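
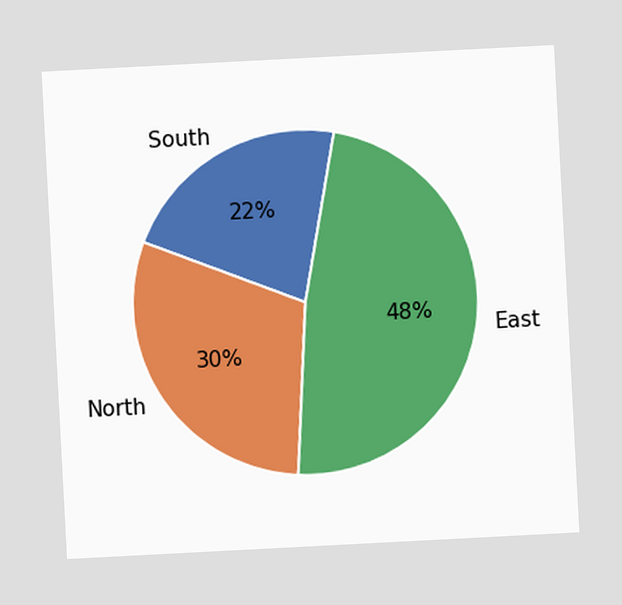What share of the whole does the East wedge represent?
The chart is tilted about 3° counter-clockwise. The East slice takes up 48% of the pie.

48%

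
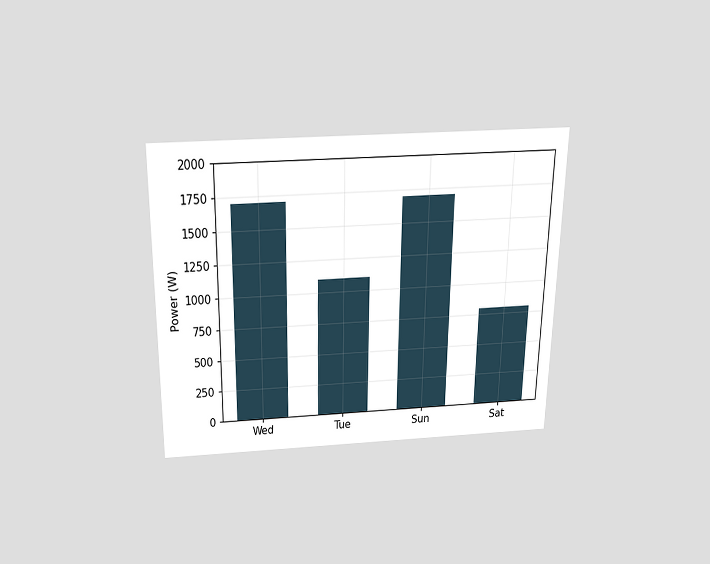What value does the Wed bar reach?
The chart is viewed slightly from above. Reading along the chart's y-axis, the Wed bar reaches 1700W.

1700W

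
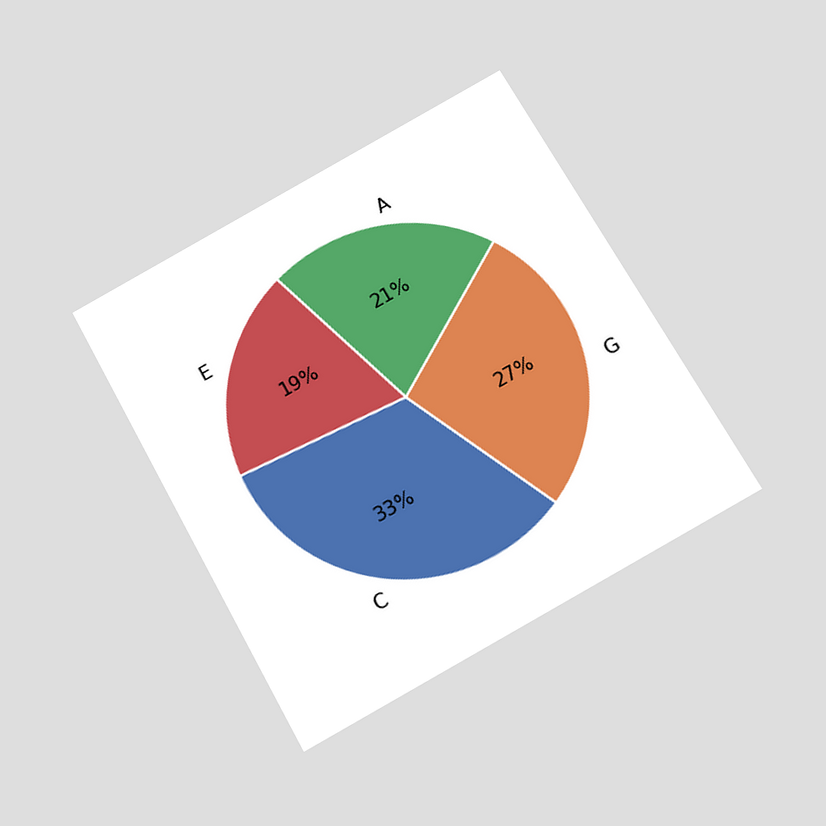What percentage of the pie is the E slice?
The chart is tilted about 29° counter-clockwise and viewed slightly from below. The E slice takes up 19% of the pie.

19%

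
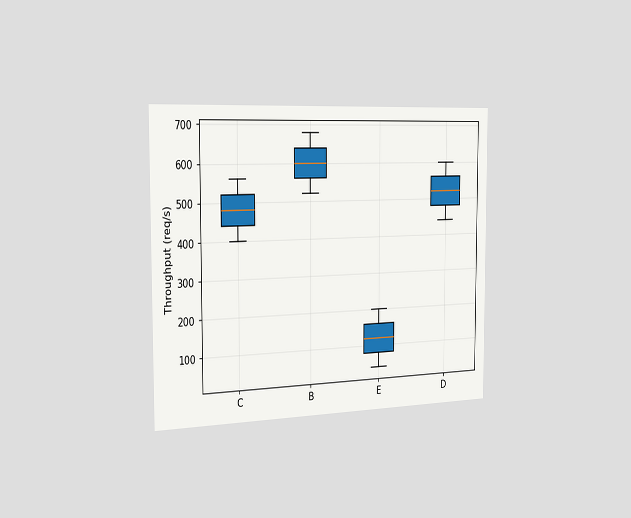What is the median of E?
120req/s

The chart is viewed slightly from the left. The median line in the E box sits at 120req/s.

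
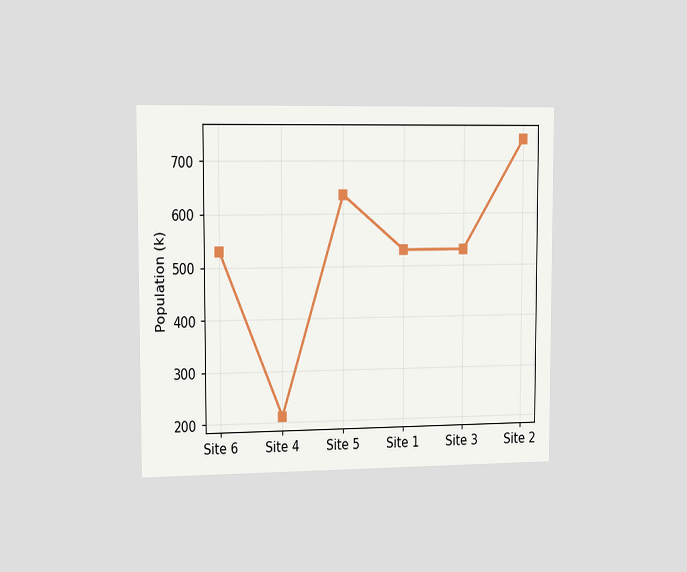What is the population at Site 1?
The chart is viewed slightly from the left. At Site 1, the line is at 530k.

530k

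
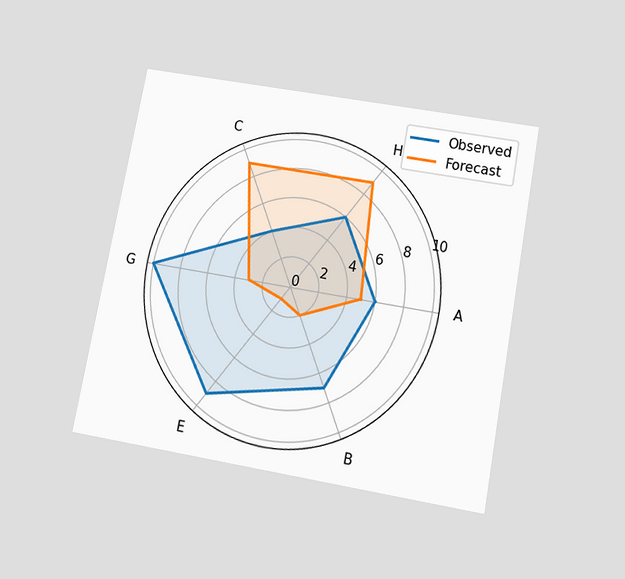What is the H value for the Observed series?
6

The chart is tilted about 11° clockwise and viewed slightly from below. On the H axis, Observed reaches 6.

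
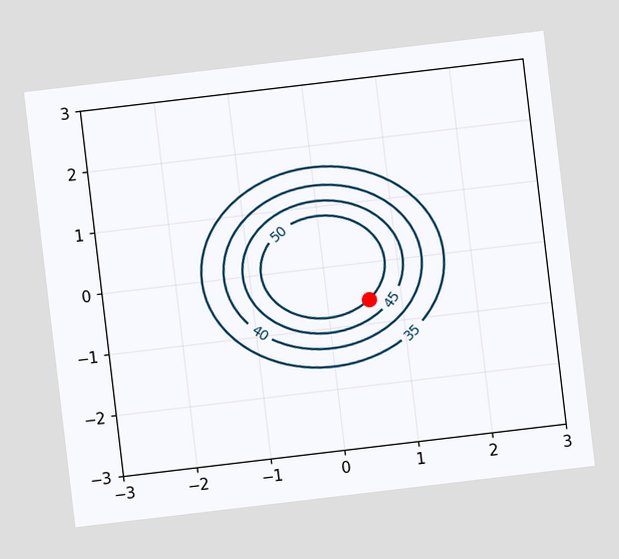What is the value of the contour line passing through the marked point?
The chart is tilted about 7° counter-clockwise. The marked point sits on the contour labelled 50.

50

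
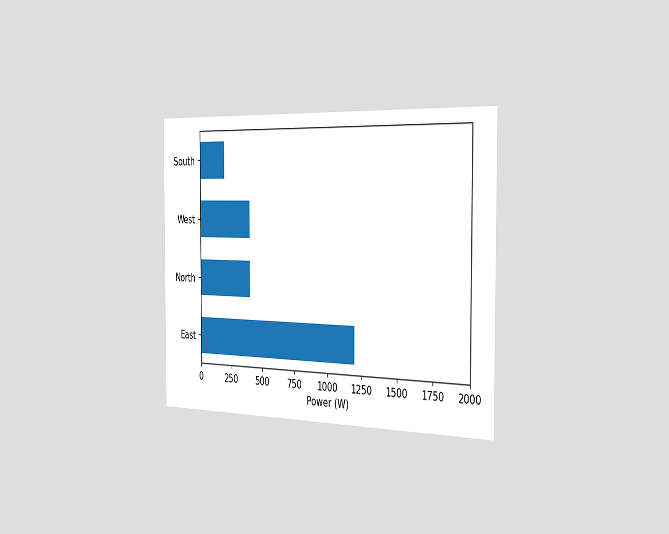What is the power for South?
The chart is viewed slightly from the right. Reading along the chart's x-axis, the South bar reaches 200W.

200W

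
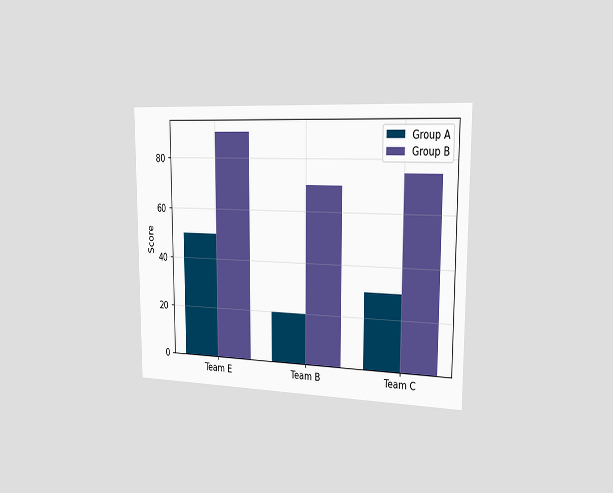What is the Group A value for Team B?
The chart is viewed slightly from the right. The Group A bar at Team B reaches 20 on the y-axis.

20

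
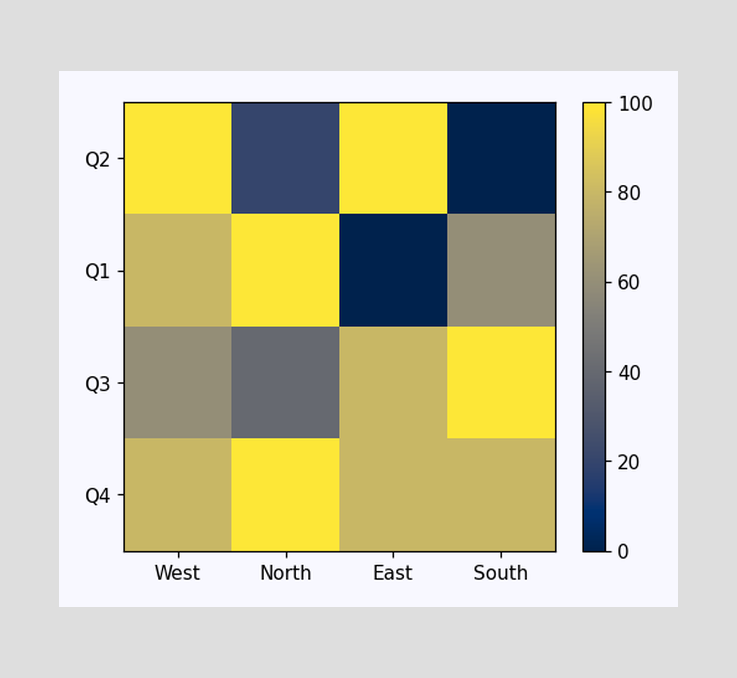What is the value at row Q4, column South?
80

Matching cell (Q4, South) against the colorbar gives 80.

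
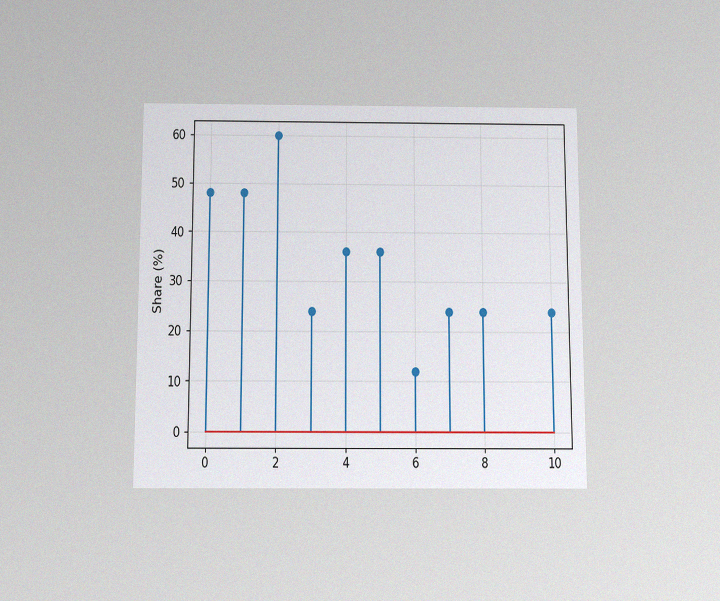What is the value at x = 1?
48%

The chart is viewed slightly from below, with some photo noise. The stem at x=1 reaches 48%.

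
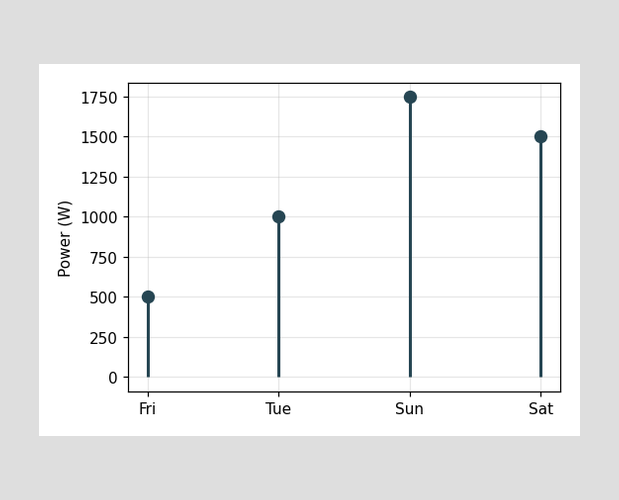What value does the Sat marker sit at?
1500W

The Sat marker sits at 1500W.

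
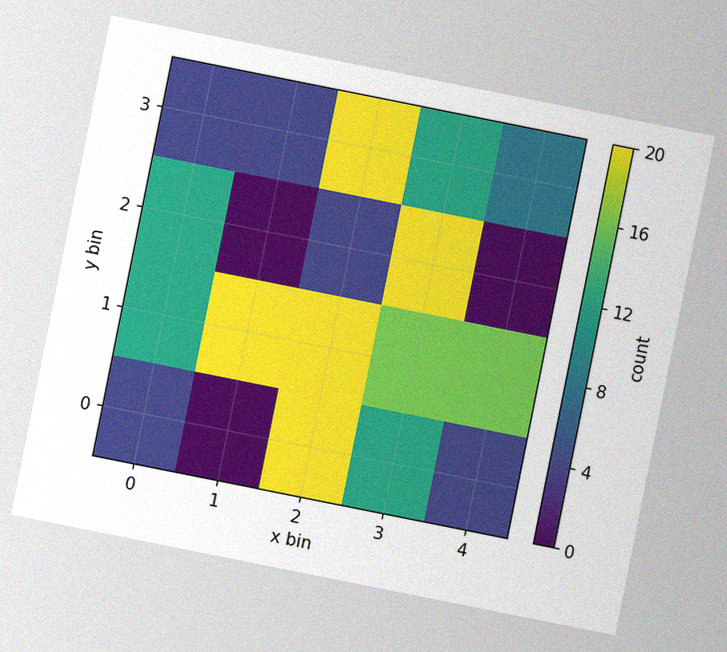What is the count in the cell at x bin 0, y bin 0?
4

The chart is tilted about 11° clockwise, with some photo noise. Matching the cell (0, 0) against the colorbar gives 4.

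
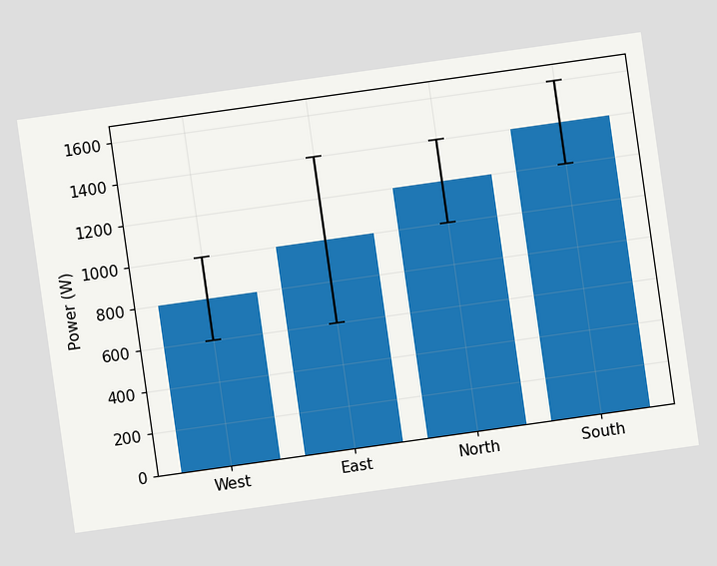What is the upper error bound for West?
The chart is tilted about 8° counter-clockwise. The West bar's upper whisker reaches 1000W.

1000W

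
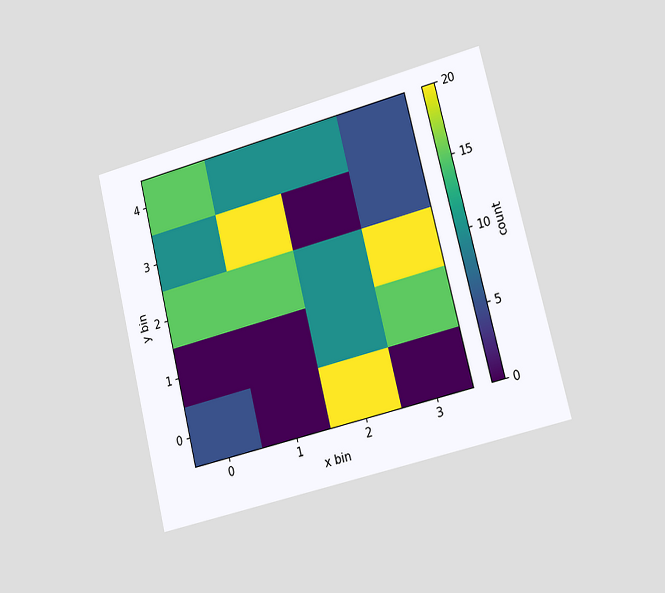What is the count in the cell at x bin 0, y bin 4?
The chart is tilted about 14° counter-clockwise and viewed slightly from the right. Matching the cell (0, 4) against the colorbar gives 15.

15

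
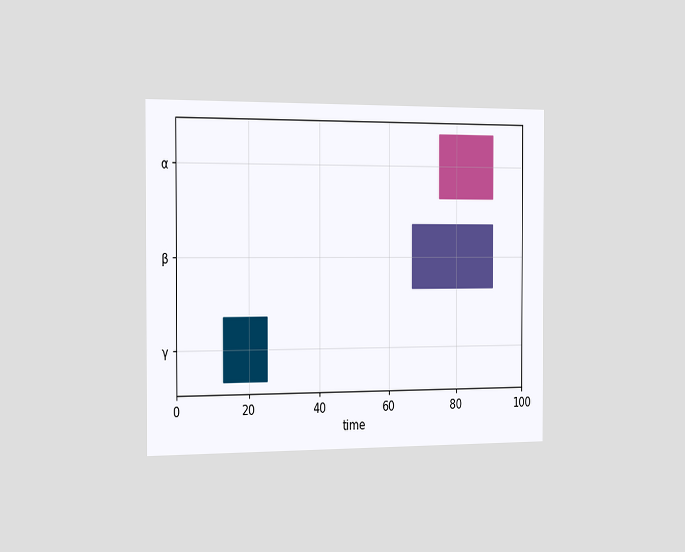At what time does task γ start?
The chart is viewed slightly from the left. The γ bar begins at t=13.

13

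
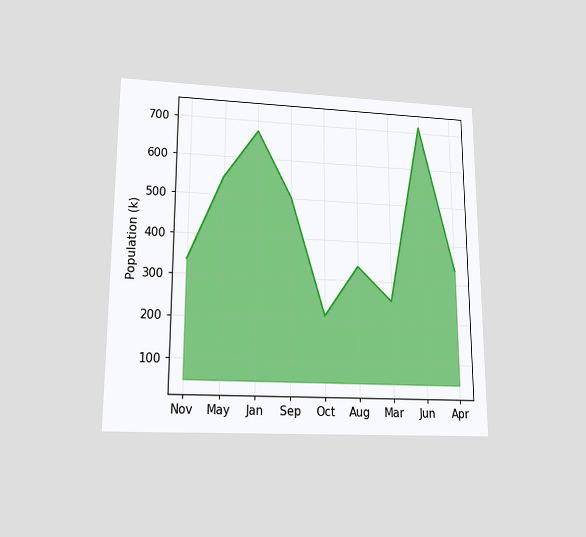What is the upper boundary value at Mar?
252k

The chart is viewed slightly from below. At Mar the upper boundary is at 252k.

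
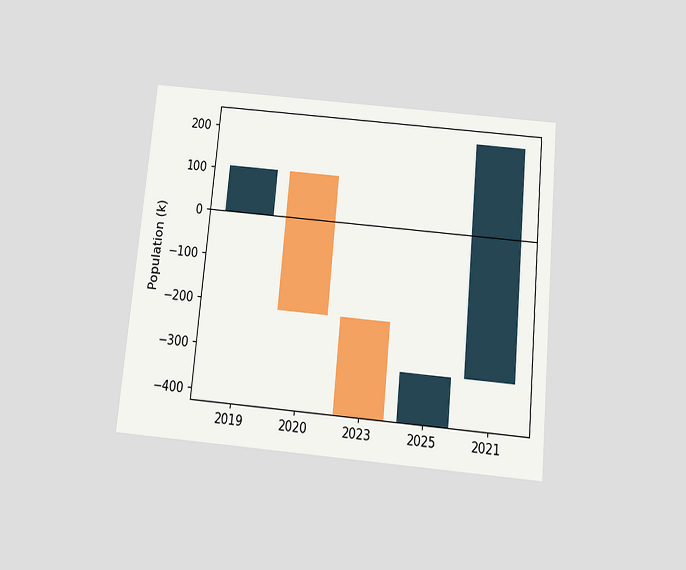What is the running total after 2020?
The chart is tilted about 5° clockwise and viewed slightly from below. After 2020 the running total reaches -212k.

-212k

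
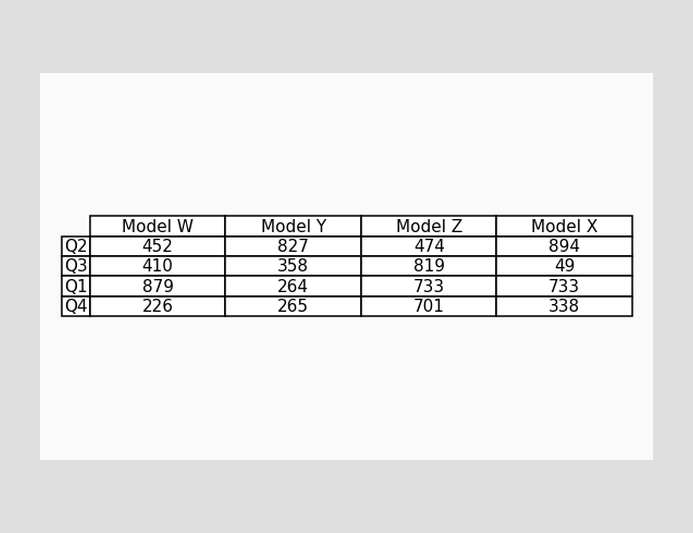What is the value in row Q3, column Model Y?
358

The (Q3, Model Y) cell reads 358.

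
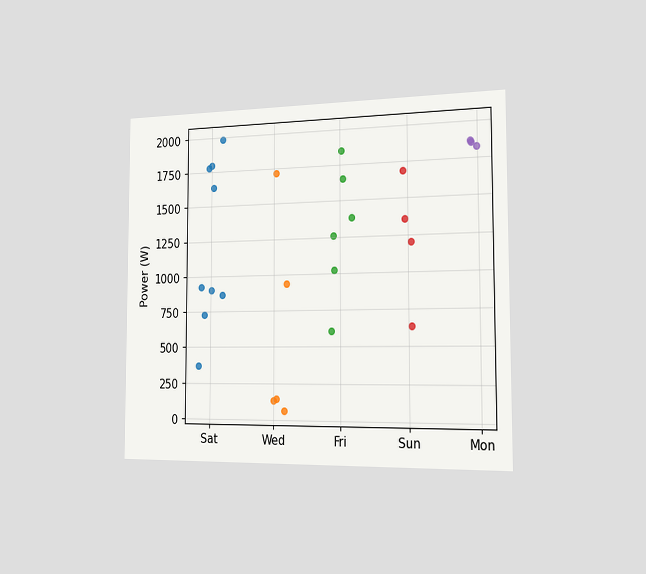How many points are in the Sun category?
The chart is viewed slightly from the right. Counting the markers in the Sun column gives 4.

4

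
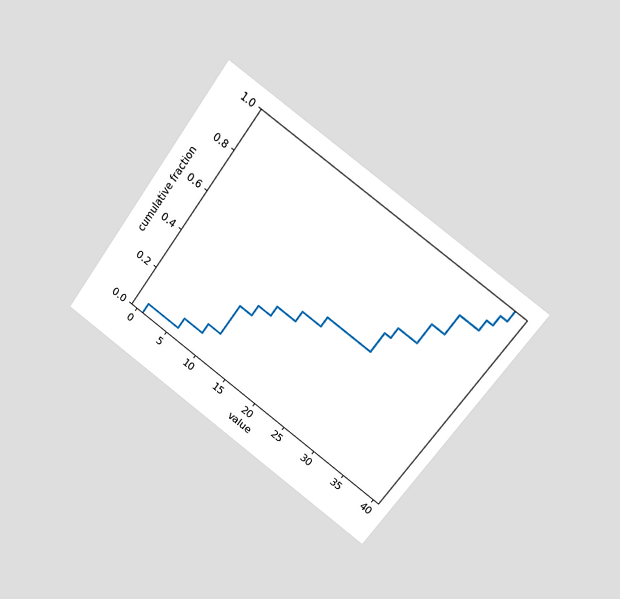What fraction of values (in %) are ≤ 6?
The chart is tilted about 36° clockwise and viewed at a slight angle. At x=6 the ECDF step is at 10%.

10%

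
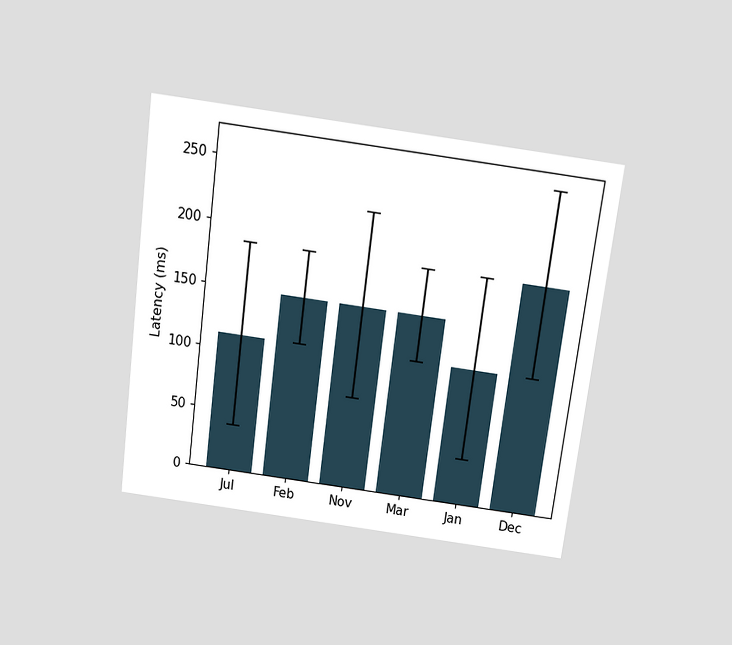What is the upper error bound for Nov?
222ms

The chart is tilted about 7° clockwise and viewed slightly from above. The Nov bar's upper whisker reaches 222ms.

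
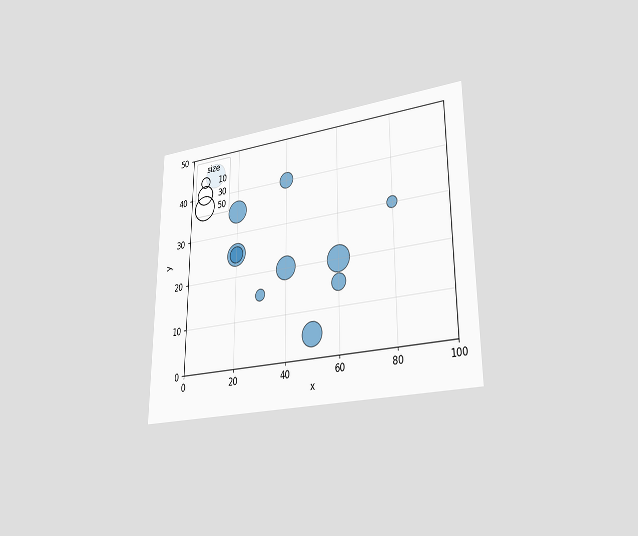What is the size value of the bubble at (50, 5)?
The chart is viewed at a slight angle. Matching the bubble at (50, 5) against the size legend gives 40.

40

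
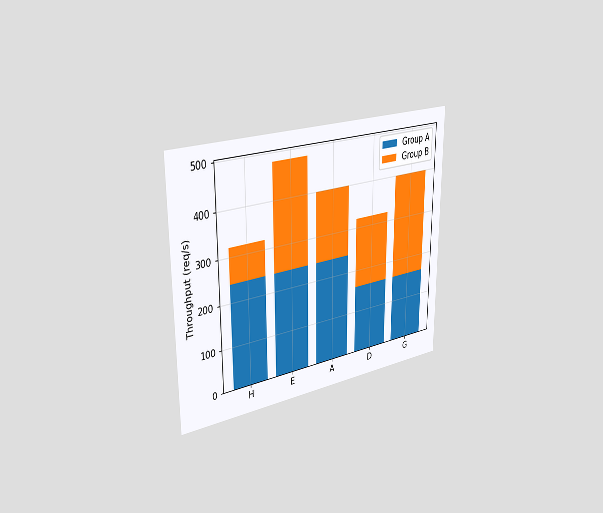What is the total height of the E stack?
480req/s

The chart is viewed slightly from the left. The E stack's top reaches 480req/s on the y-axis.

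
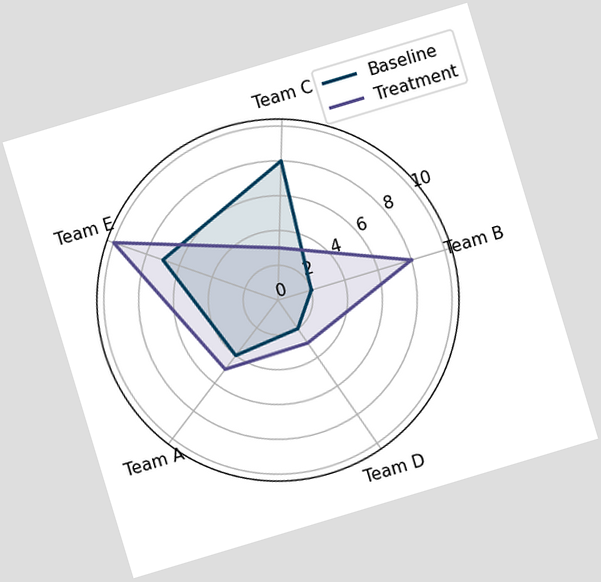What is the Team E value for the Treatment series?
10

The chart is tilted about 17° counter-clockwise. On the Team E axis, Treatment reaches 10.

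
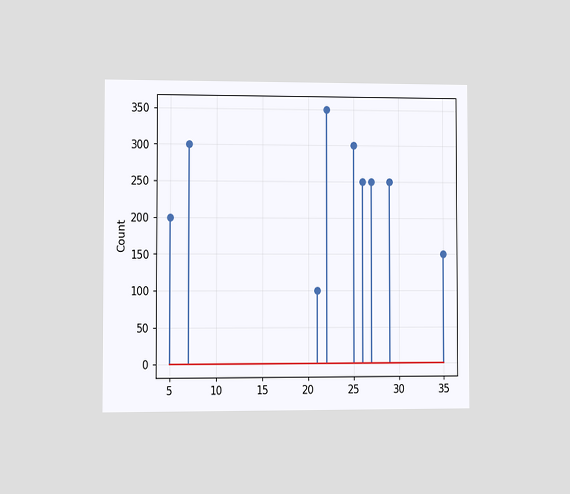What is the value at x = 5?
200

The chart is viewed at a slight angle. The stem at x=5 reaches 200.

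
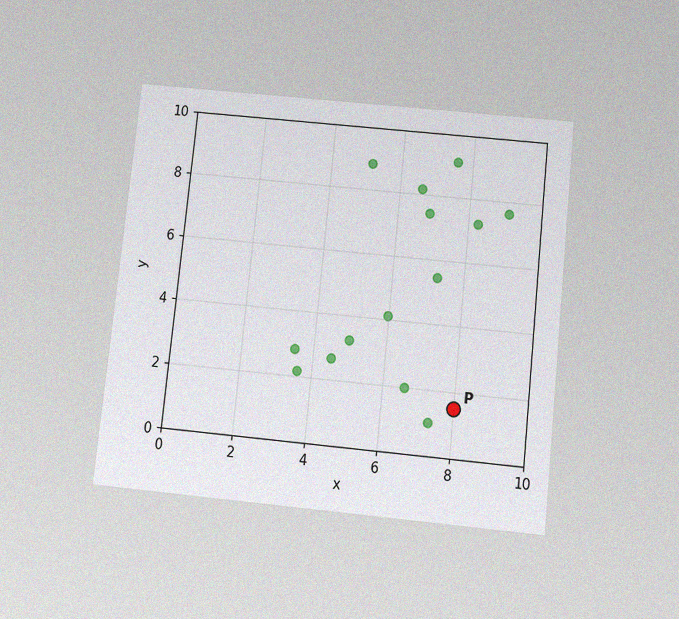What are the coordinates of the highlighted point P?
(8, 1.5)

The chart is tilted about 6° clockwise and viewed slightly from below, with some photo noise. Following the gridlines from P to each axis, P sits at (8, 1.5).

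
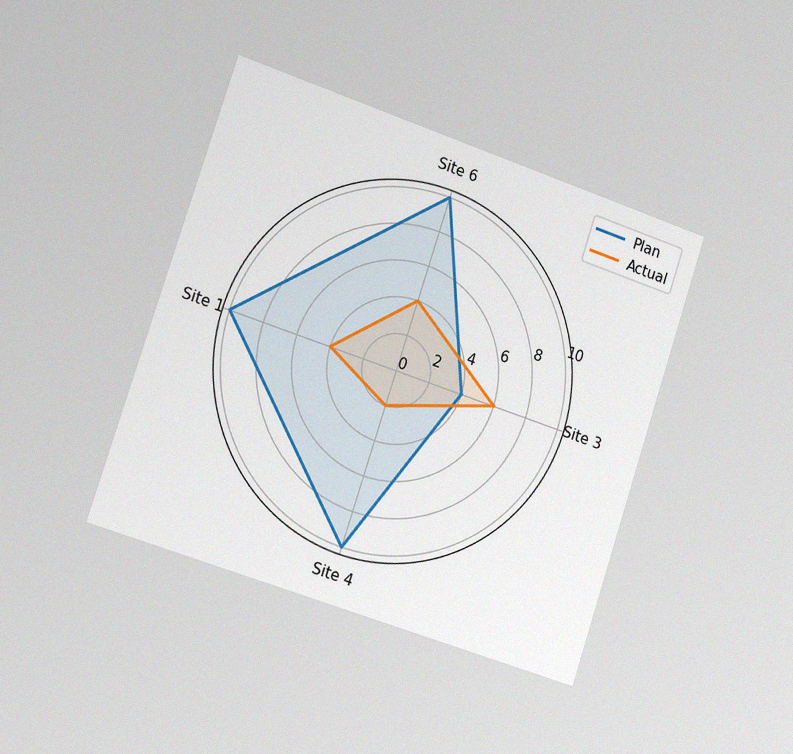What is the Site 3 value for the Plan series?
4

The chart is tilted about 18° clockwise and viewed slightly from the left, with some photo noise. On the Site 3 axis, Plan reaches 4.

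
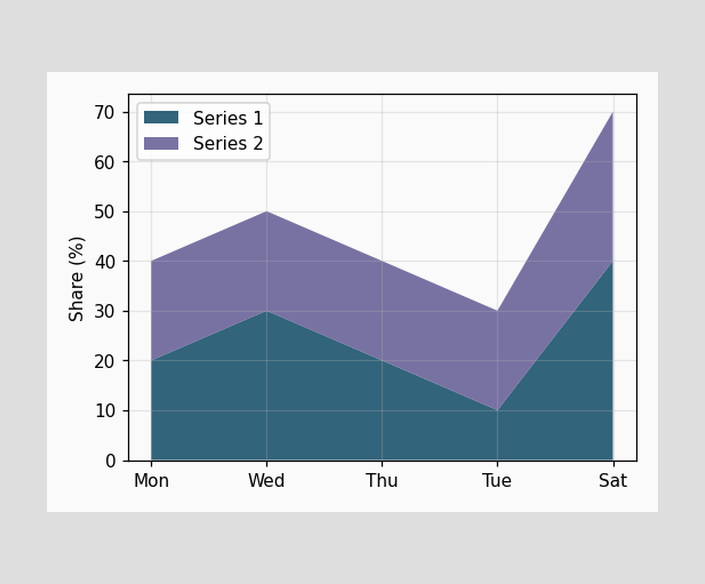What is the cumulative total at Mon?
40%

The stacked total at Mon reaches 40%.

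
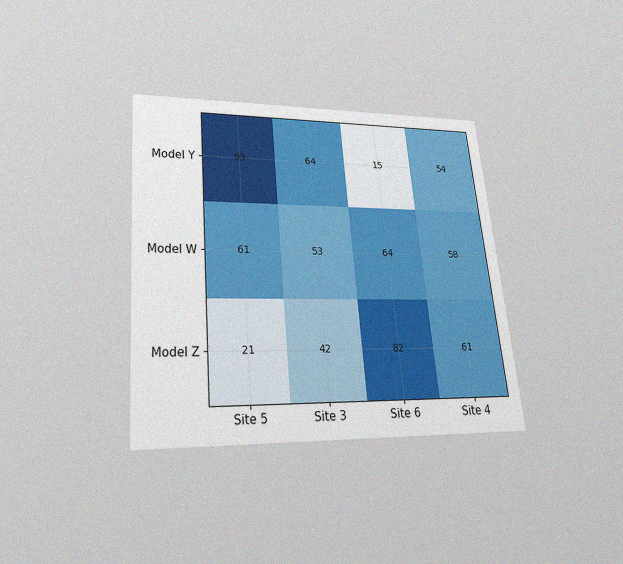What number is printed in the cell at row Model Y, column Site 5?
93

The chart is tilted about 5° counter-clockwise and viewed slightly from below, with some photo noise. The (Model Y, Site 5) cell reads 93.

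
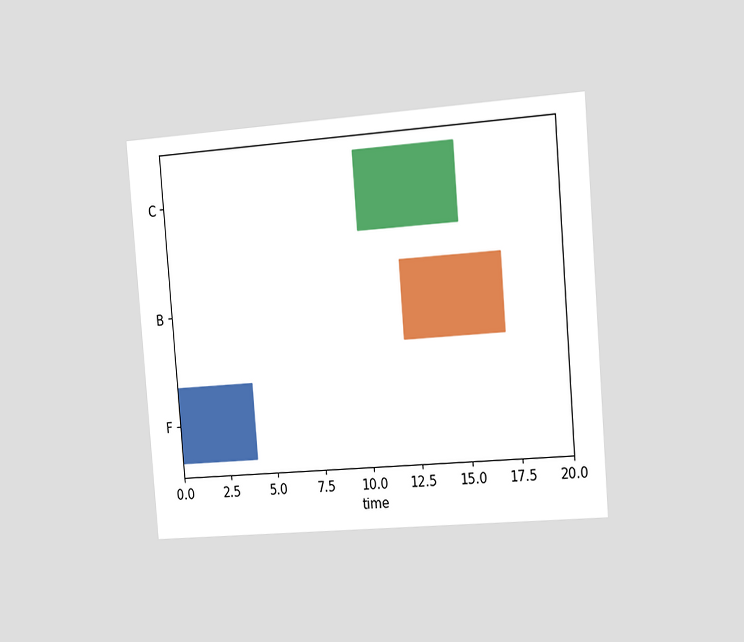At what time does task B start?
The chart is tilted about 5° counter-clockwise and viewed slightly from the right. The B bar begins at t=12.

12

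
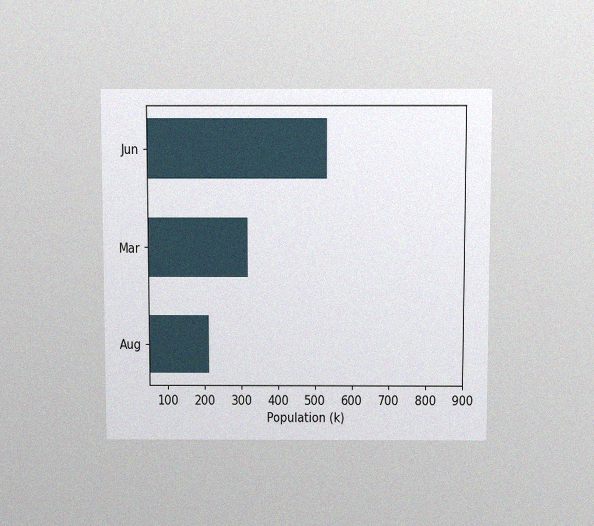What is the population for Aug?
212k

The chart is viewed slightly from above, with some photo noise. Reading along the chart's x-axis, the Aug bar reaches 212k.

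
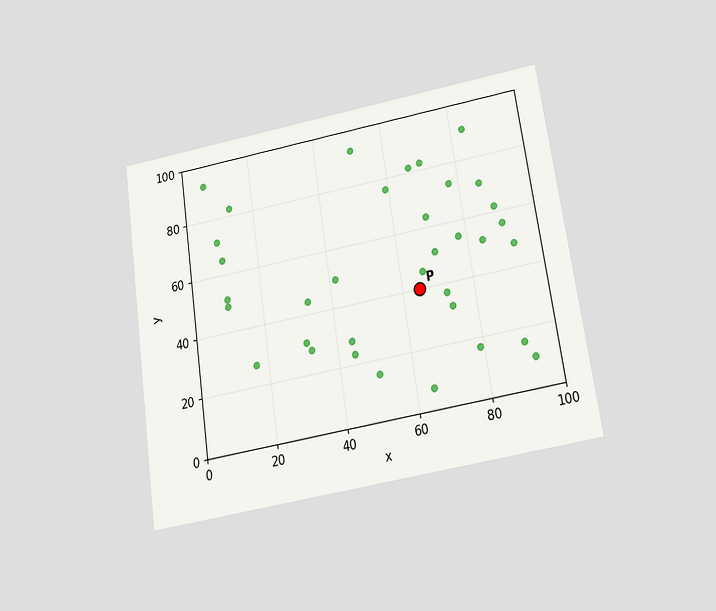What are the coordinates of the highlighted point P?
(65, 40)

The chart is tilted about 8° counter-clockwise and viewed slightly from below. Following the gridlines from P to each axis, P sits at (65, 40).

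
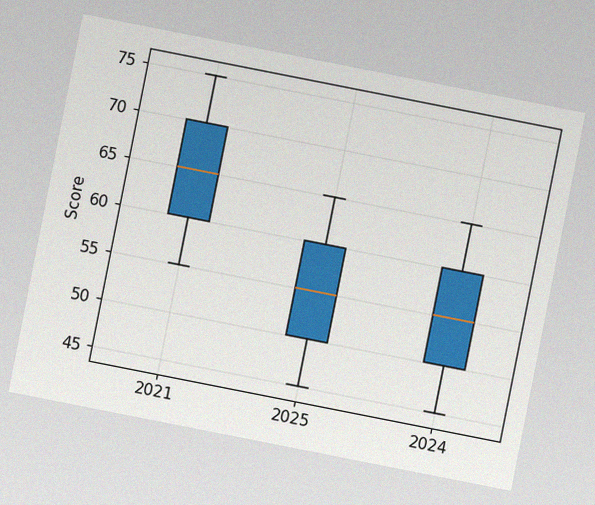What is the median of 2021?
65

The chart is tilted about 11° clockwise, with some photo noise. The median line in the 2021 box sits at 65.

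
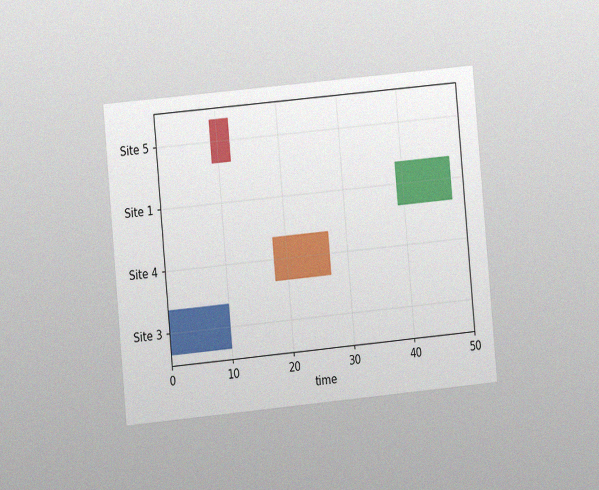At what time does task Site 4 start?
18

The chart is tilted about 5° counter-clockwise and viewed at a slight angle, with some photo noise. The Site 4 bar begins at t=18.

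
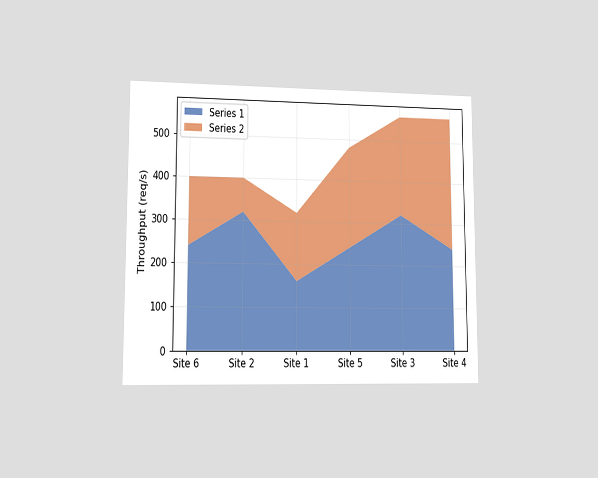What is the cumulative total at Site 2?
The chart is viewed at a slight angle. The stacked total at Site 2 reaches 400req/s.

400req/s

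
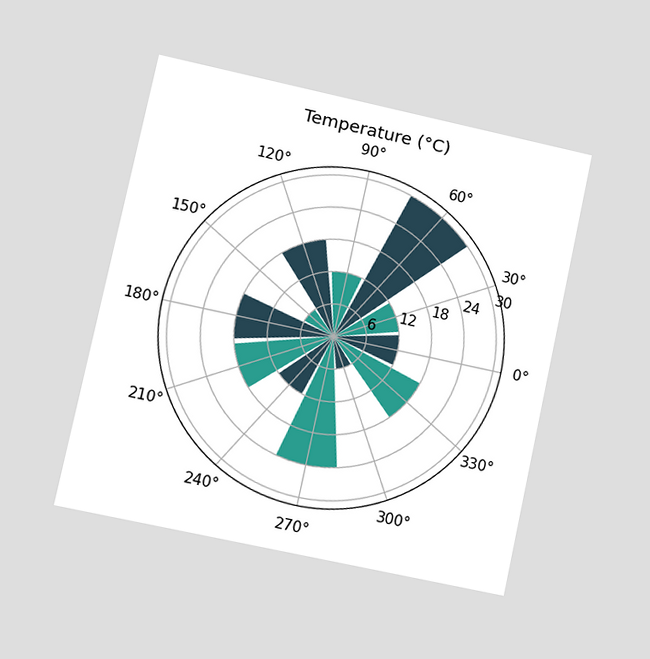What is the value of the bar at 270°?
24°C

The chart is tilted about 12° clockwise and viewed at a slight angle. The bar at 270° reaches 24°C on the radial axis.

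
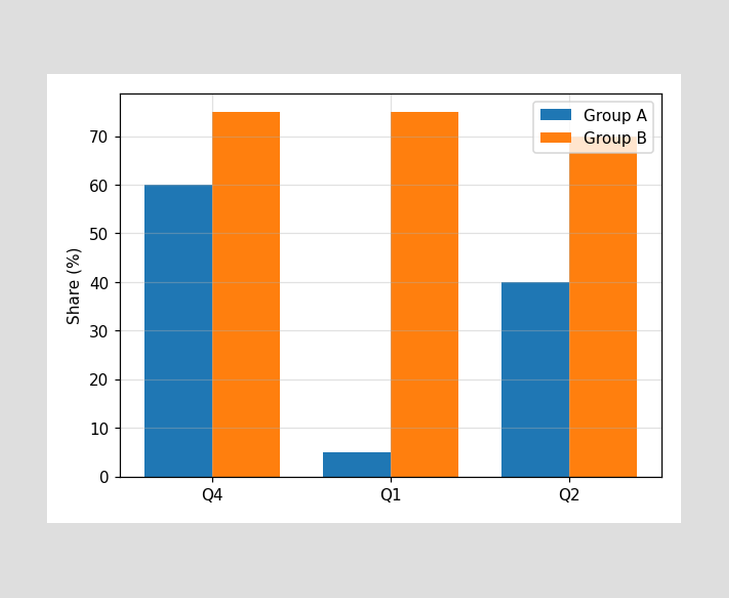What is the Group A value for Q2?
The Group A bar at Q2 reaches 40% on the y-axis.

40%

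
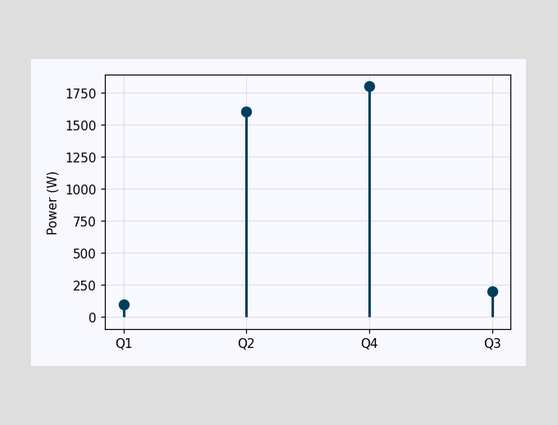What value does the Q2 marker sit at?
1600W

The Q2 marker sits at 1600W.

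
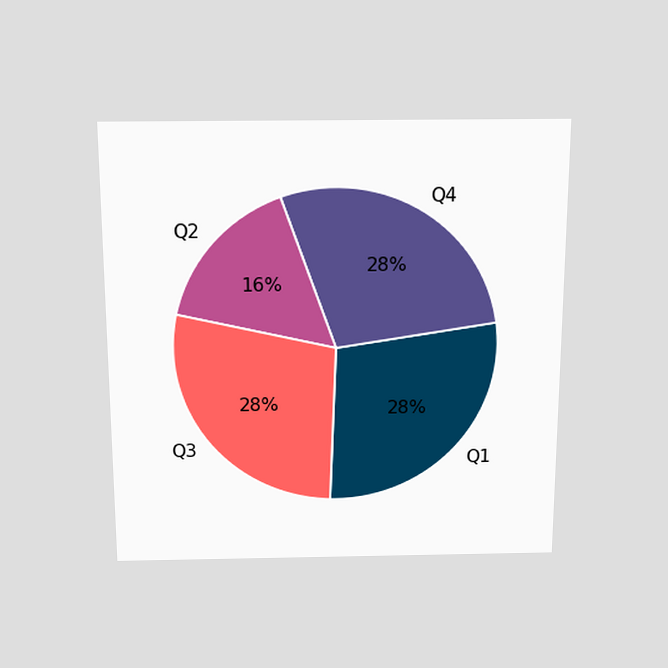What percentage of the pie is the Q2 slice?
The chart is viewed slightly from above. The Q2 slice takes up 16% of the pie.

16%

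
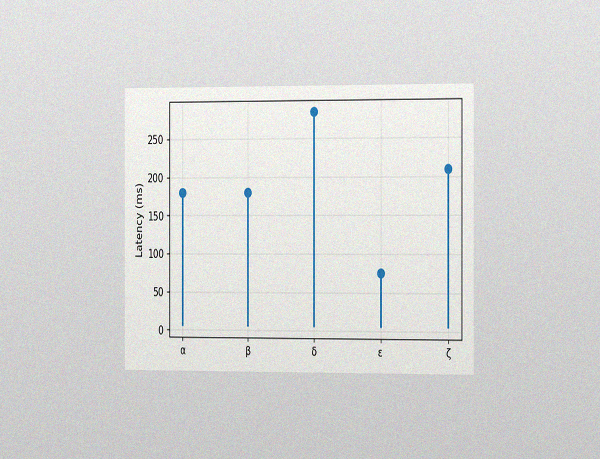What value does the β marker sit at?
180ms

The chart is viewed slightly from the right, with some photo noise. The β marker sits at 180ms.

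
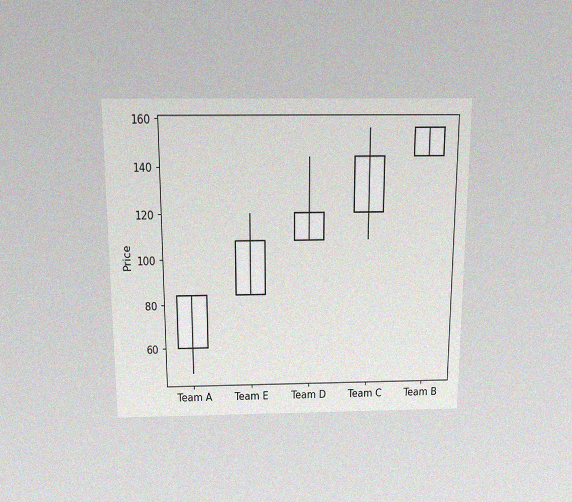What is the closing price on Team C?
The chart is viewed slightly from above, with some photo noise. The Team C candle closes at 144.

144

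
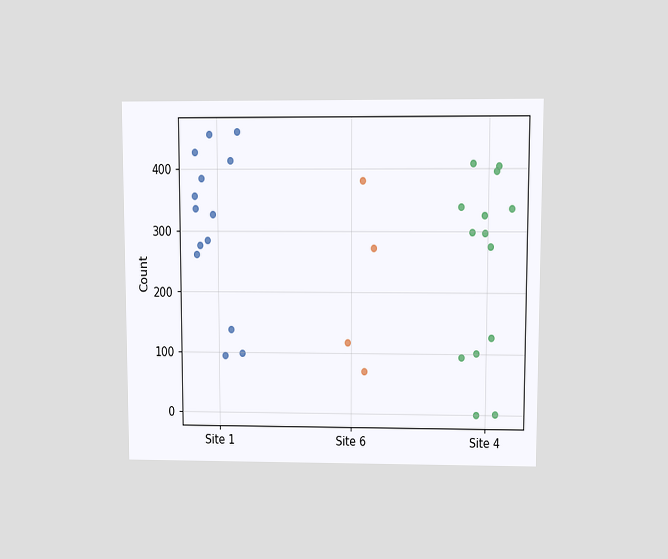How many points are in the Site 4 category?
The chart is viewed at a slight angle. Counting the markers in the Site 4 column gives 14.

14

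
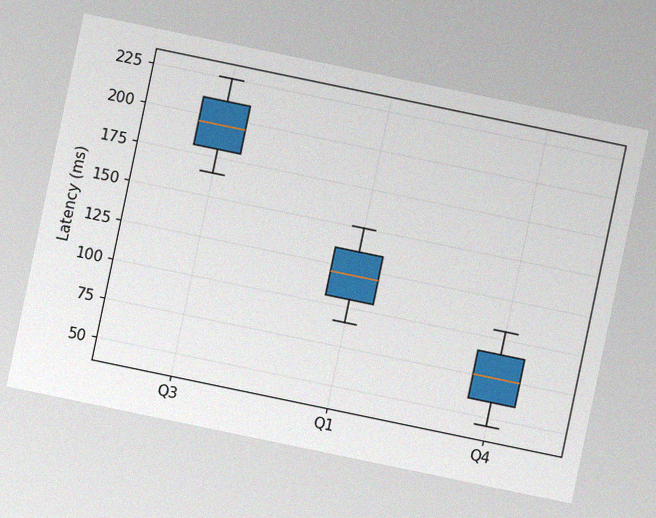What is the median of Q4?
75ms

The chart is tilted about 12° clockwise, with some photo noise. The median line in the Q4 box sits at 75ms.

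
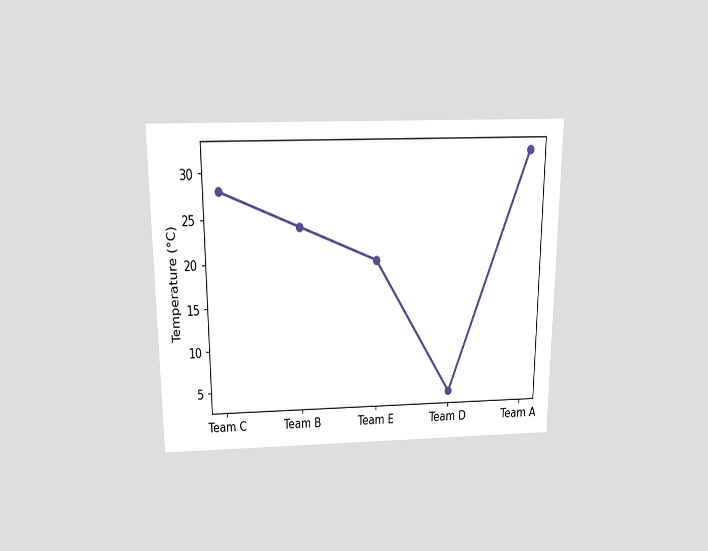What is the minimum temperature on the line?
The chart is viewed slightly from above. The lowest point is at Team D, and reading across to the y-axis gives 4°C.

4°C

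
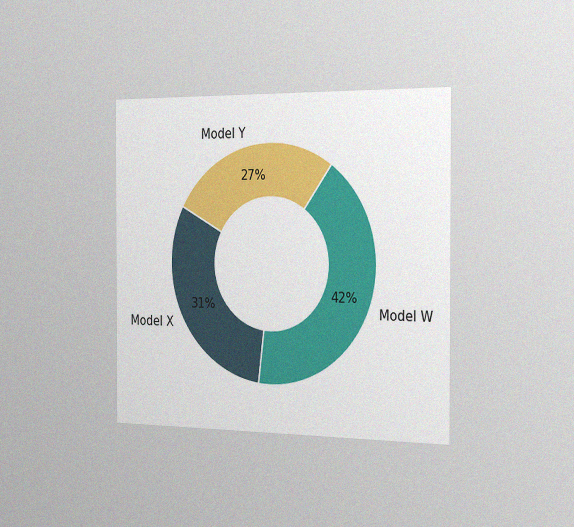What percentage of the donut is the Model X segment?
The chart is viewed slightly from the right, with some photo noise. The Model X segment takes up 31% of the ring.

31%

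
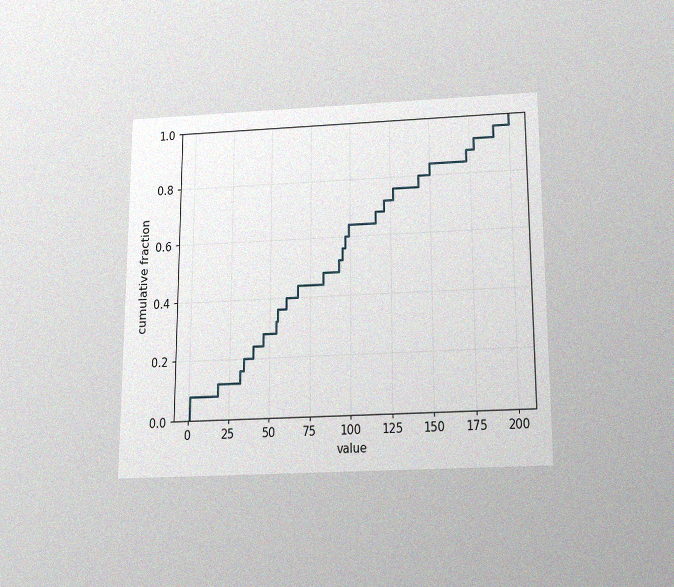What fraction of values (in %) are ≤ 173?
The chart is viewed slightly from below, with some photo noise. At x=173 the ECDF step is at 88%.

88%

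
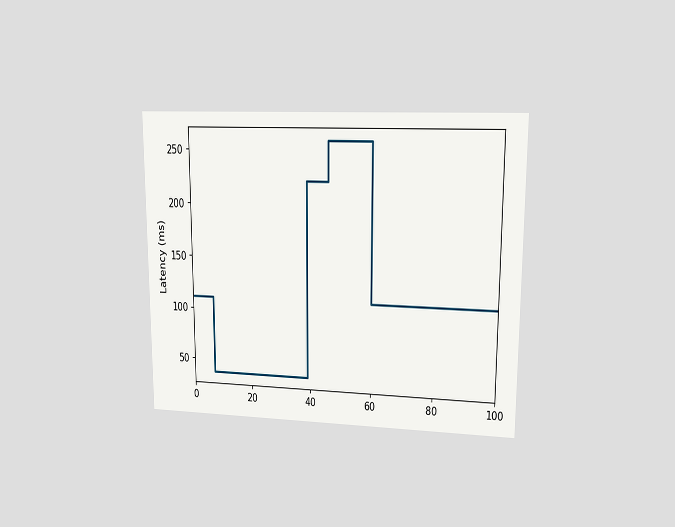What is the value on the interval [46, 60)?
259ms

The chart is viewed at a slight angle. On [46, 60) the step sits at 259ms.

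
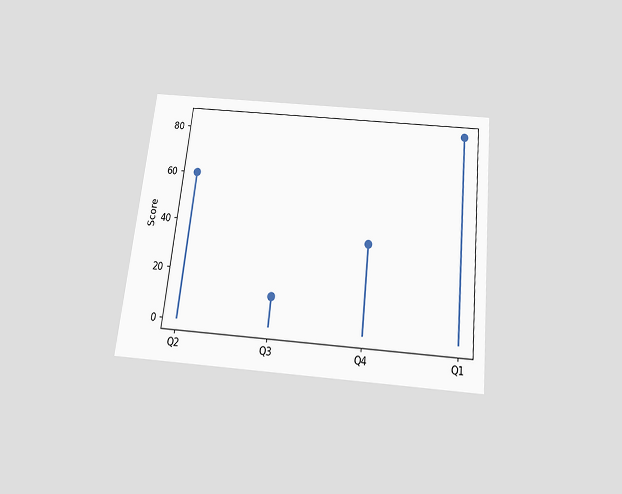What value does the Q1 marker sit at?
84

The chart is tilted about 6° clockwise and viewed slightly from below. The Q1 marker sits at 84.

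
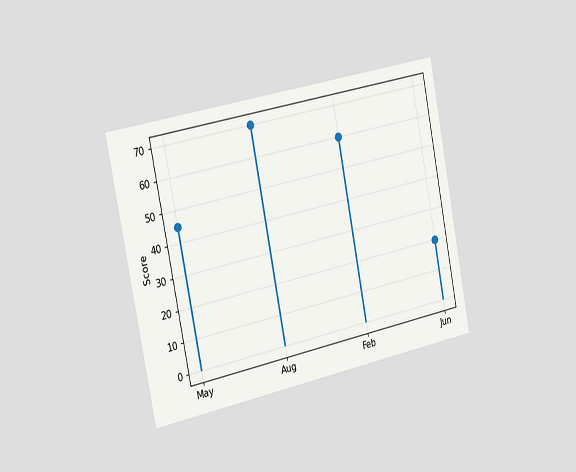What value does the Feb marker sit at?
The chart is tilted about 11° counter-clockwise and viewed slightly from the left. The Feb marker sits at 60.

60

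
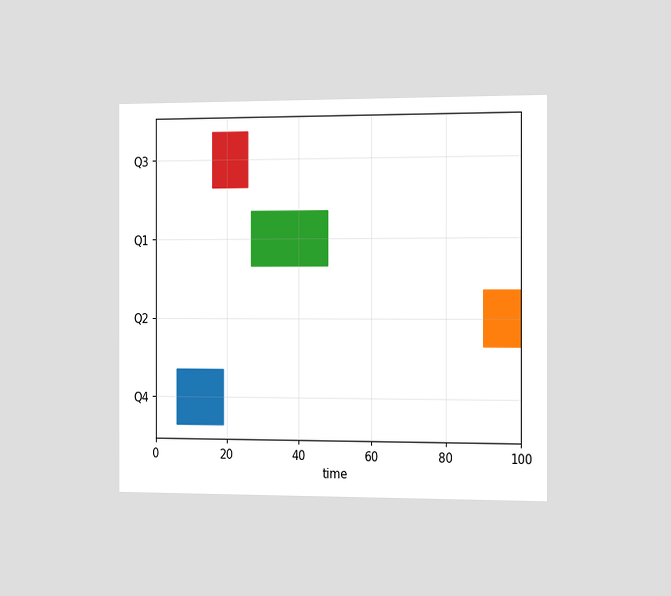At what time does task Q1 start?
The chart is viewed slightly from the right. The Q1 bar begins at t=27.

27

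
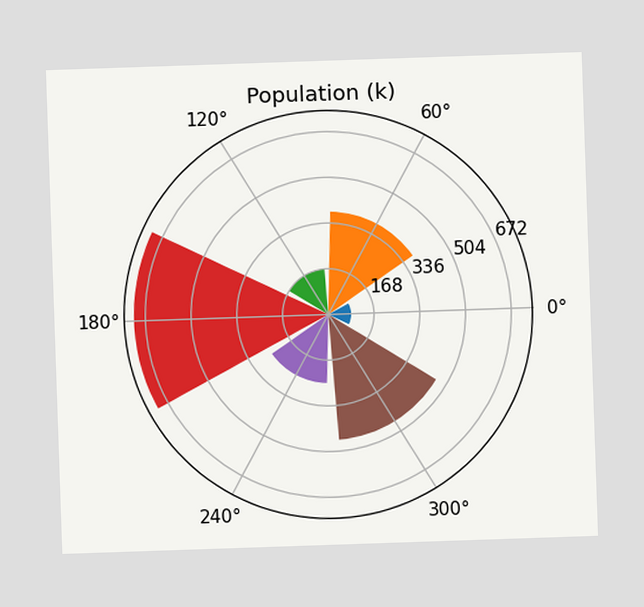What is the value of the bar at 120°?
168k

The bar at 120° reaches 168k on the radial axis.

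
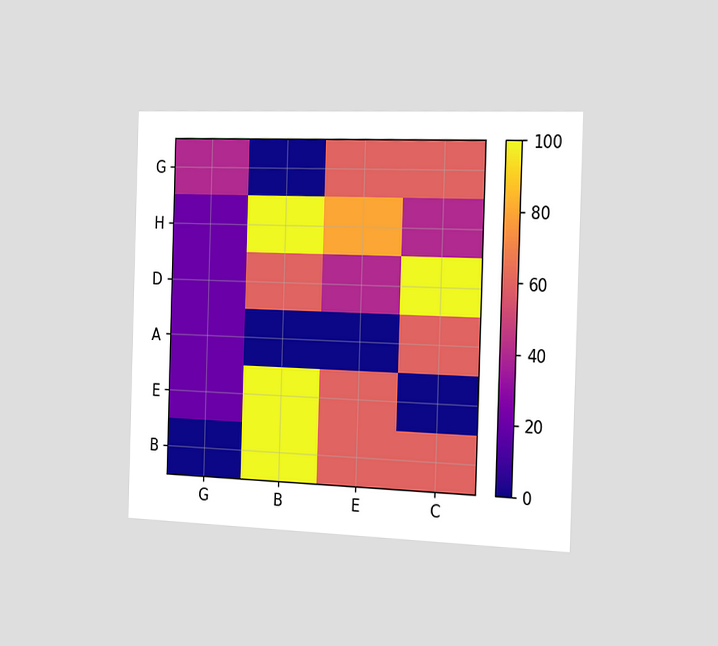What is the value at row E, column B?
The chart is viewed slightly from the right. Matching cell (E, B) against the colorbar gives 100.

100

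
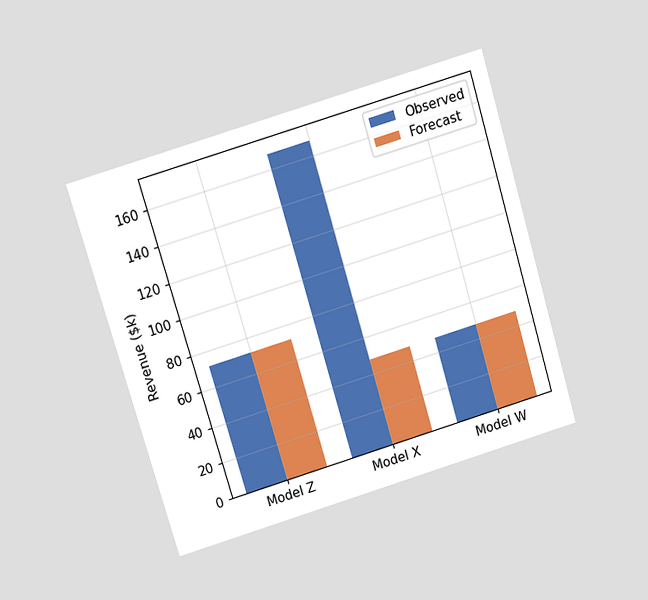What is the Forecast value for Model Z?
$72k

The chart is tilted about 17° counter-clockwise and viewed slightly from above. The Forecast bar at Model Z reaches $72k on the y-axis.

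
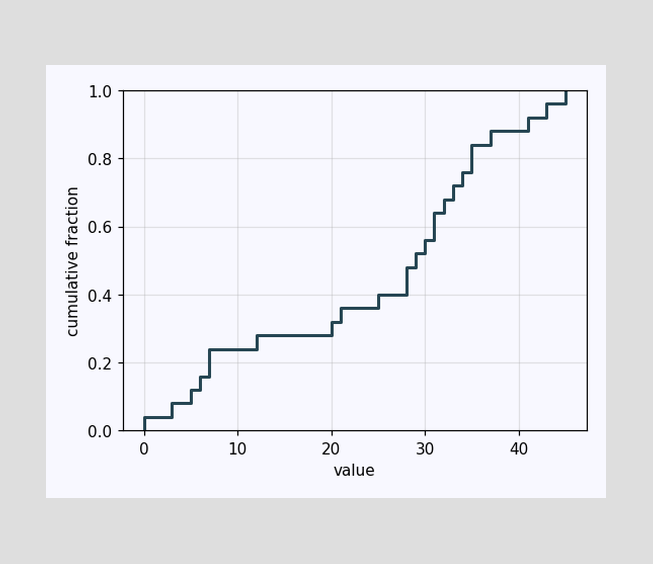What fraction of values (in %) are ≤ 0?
At x=0 the ECDF step is at 4%.

4%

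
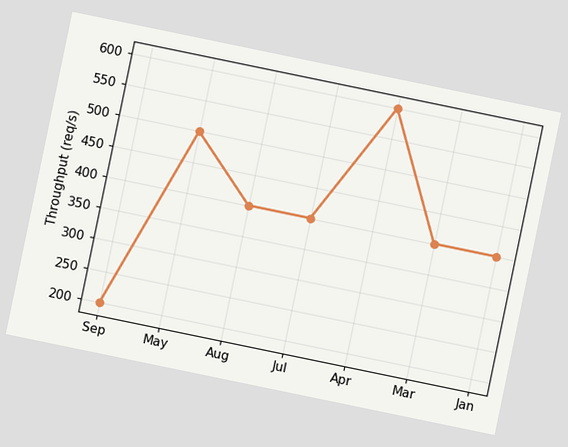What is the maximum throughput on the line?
600req/s

The chart is tilted about 12° clockwise. The highest point is at Apr, and reading across to the y-axis gives 600req/s.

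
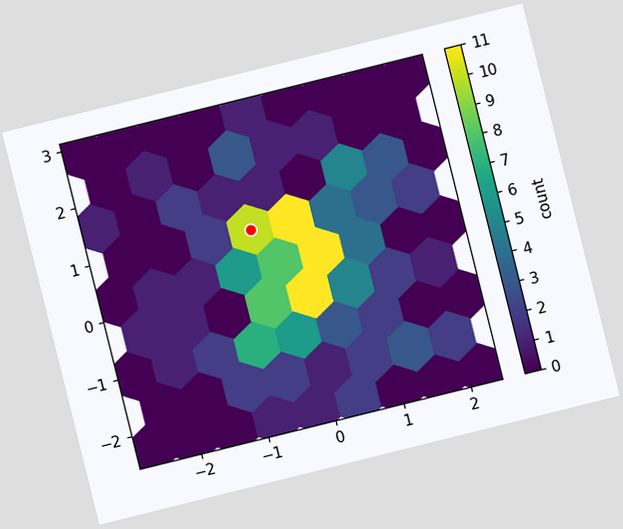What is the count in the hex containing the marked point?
The chart is tilted about 14° counter-clockwise. The marked hex reads 10 on the colorbar.

10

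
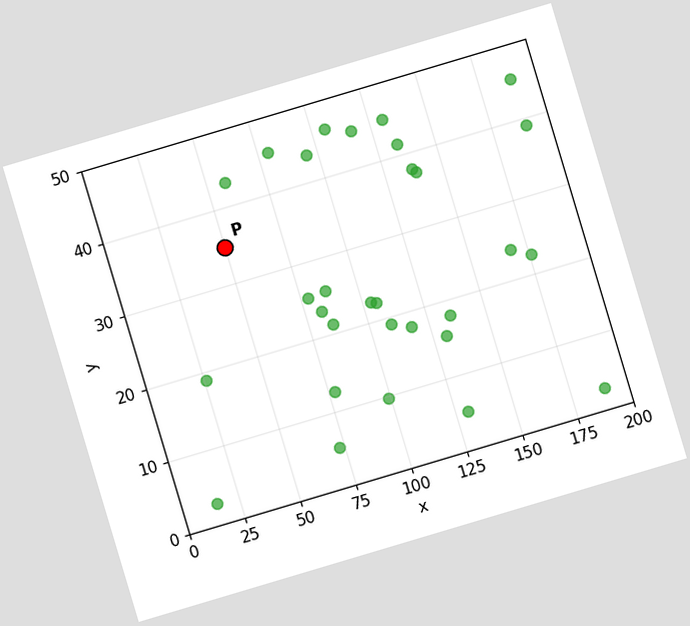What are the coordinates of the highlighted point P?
The chart is tilted about 17° counter-clockwise. Following the gridlines from P to each axis, P sits at (50, 35).

(50, 35)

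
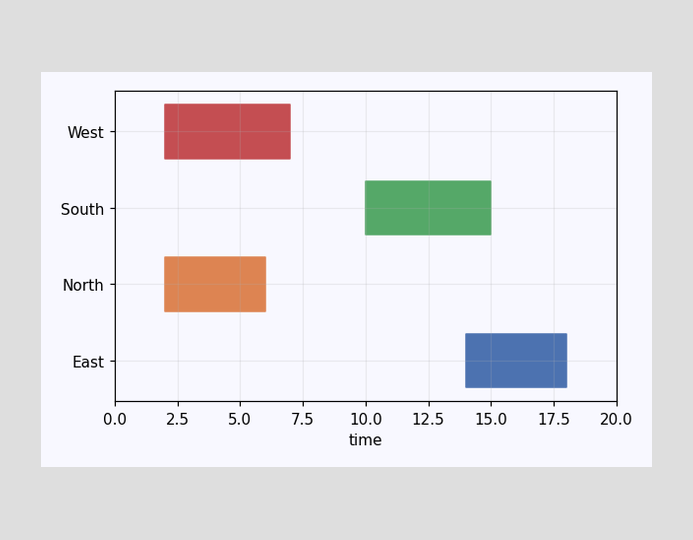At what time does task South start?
10

The South bar begins at t=10.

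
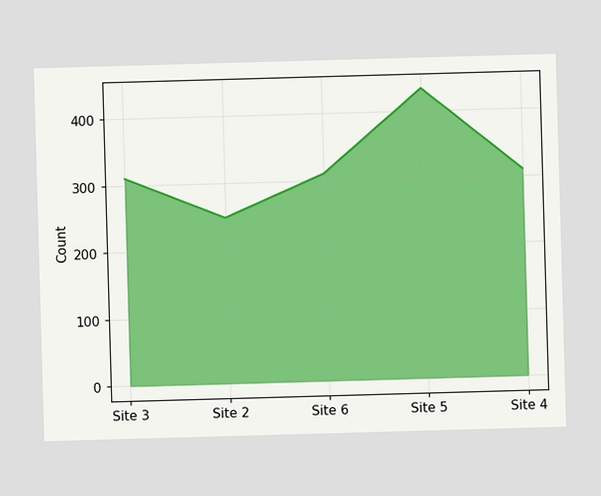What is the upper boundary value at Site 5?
At Site 5 the upper boundary is at 434.

434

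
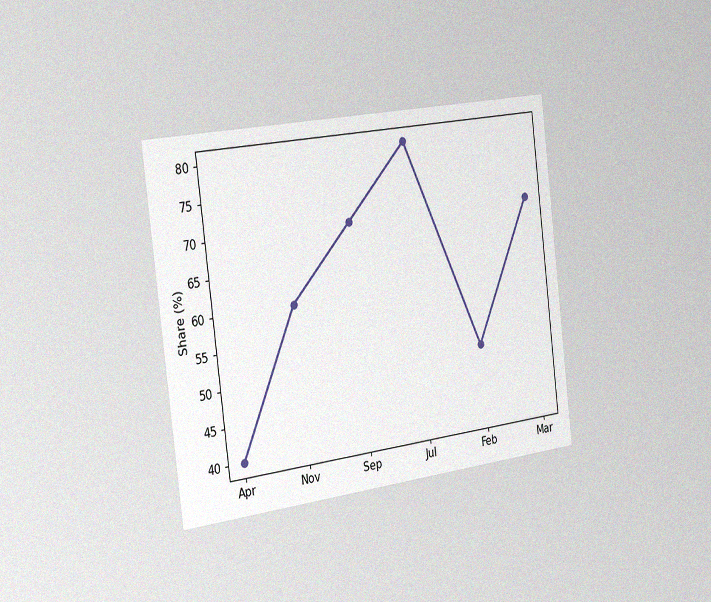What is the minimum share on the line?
40%

The chart is tilted about 7° counter-clockwise and viewed slightly from the left, with some photo noise. The lowest point is at Apr, and reading across to the y-axis gives 40%.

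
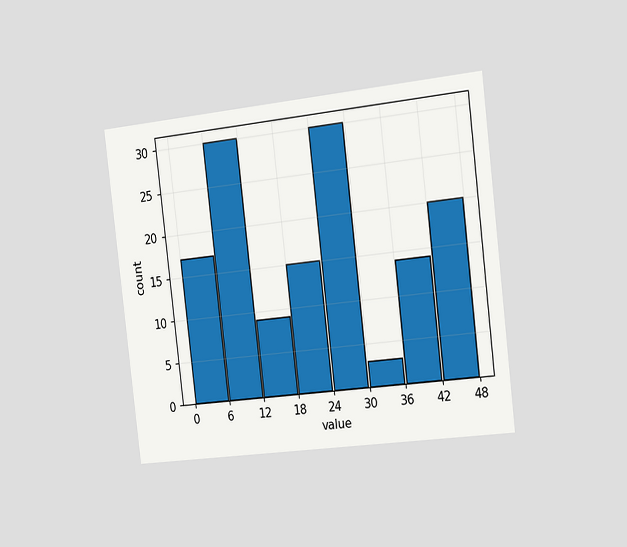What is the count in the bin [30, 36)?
The chart is tilted about 7° counter-clockwise and viewed slightly from the right. The [30, 36) bin has height 3.

3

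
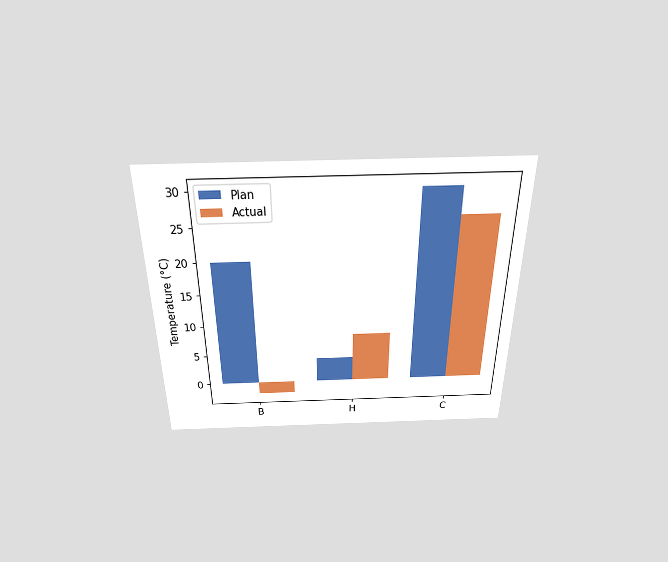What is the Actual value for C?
26°C

The chart is viewed slightly from above. The Actual bar at C reaches 26°C on the y-axis.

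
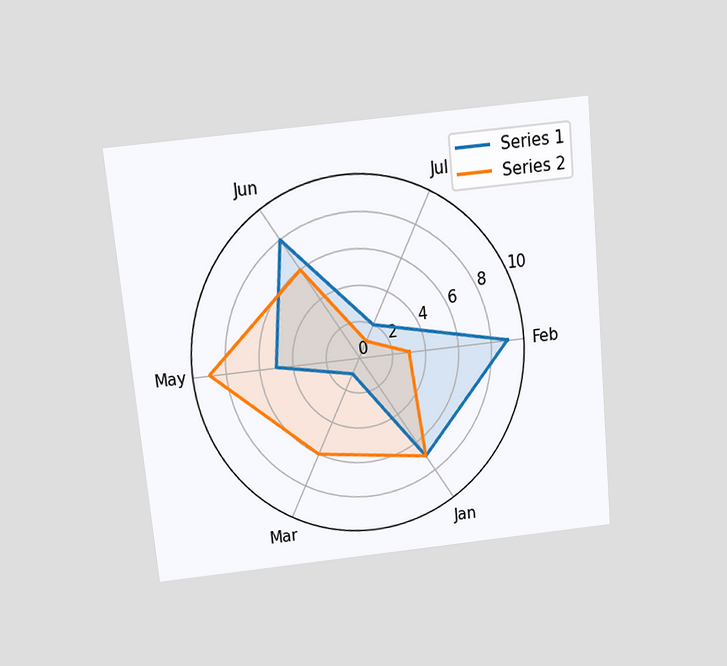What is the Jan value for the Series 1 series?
The chart is tilted about 6° counter-clockwise and viewed slightly from above. On the Jan axis, Series 1 reaches 7.

7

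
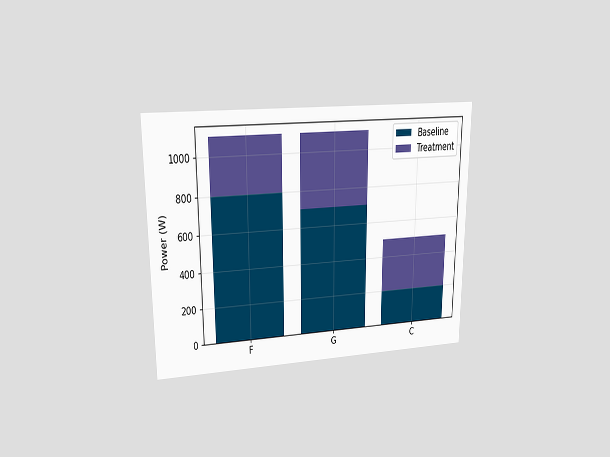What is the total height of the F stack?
The chart is viewed at a slight angle. The F stack's top reaches 1100W on the y-axis.

1100W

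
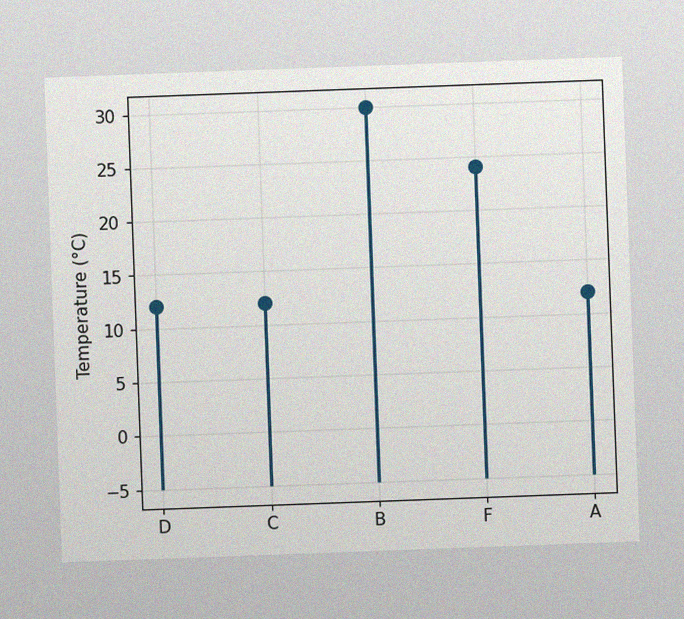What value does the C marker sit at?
The chart is tilted about 2° counter-clockwise, with some photo noise. The C marker sits at 12°C.

12°C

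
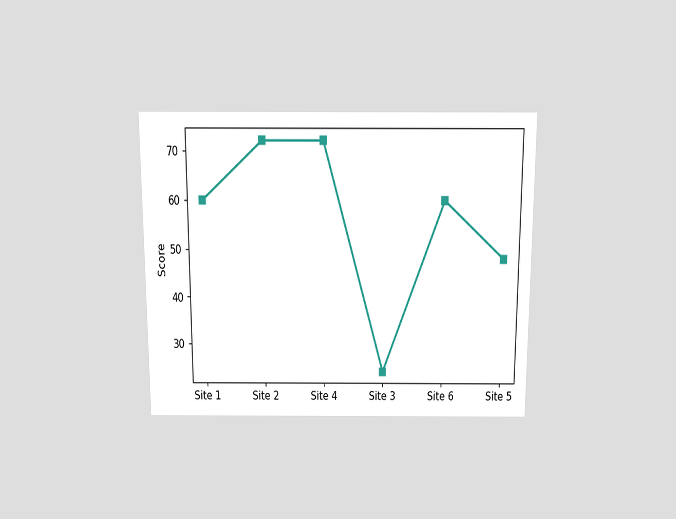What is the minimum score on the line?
The chart is viewed slightly from above. The lowest point is at Site 3, and reading across to the y-axis gives 24.

24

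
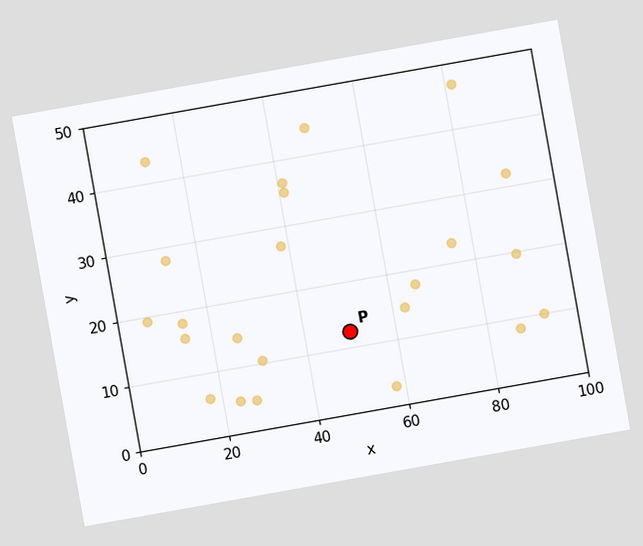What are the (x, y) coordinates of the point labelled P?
The chart is tilted about 10° counter-clockwise. Following the gridlines from P to each axis, P sits at (50, 12.5).

(50, 12.5)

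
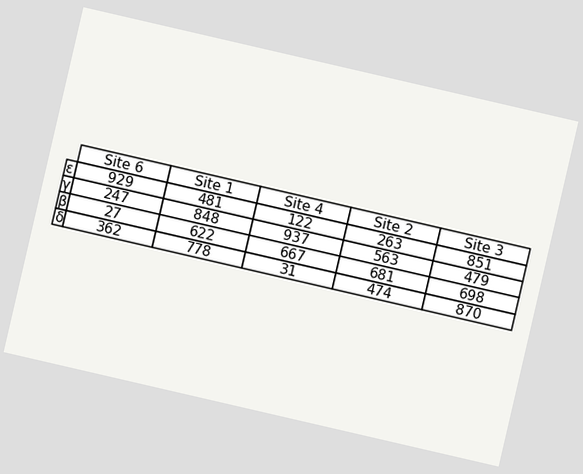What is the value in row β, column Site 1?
The chart is tilted about 13° clockwise. The (β, Site 1) cell reads 622.

622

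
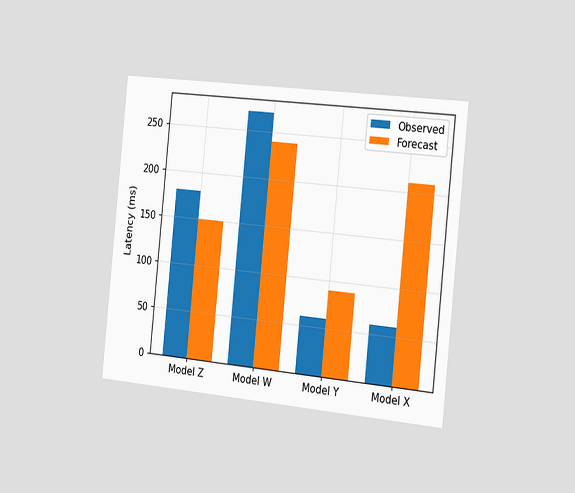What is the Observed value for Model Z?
180ms

The chart is tilted about 6° clockwise and viewed slightly from the right. The Observed bar at Model Z reaches 180ms on the y-axis.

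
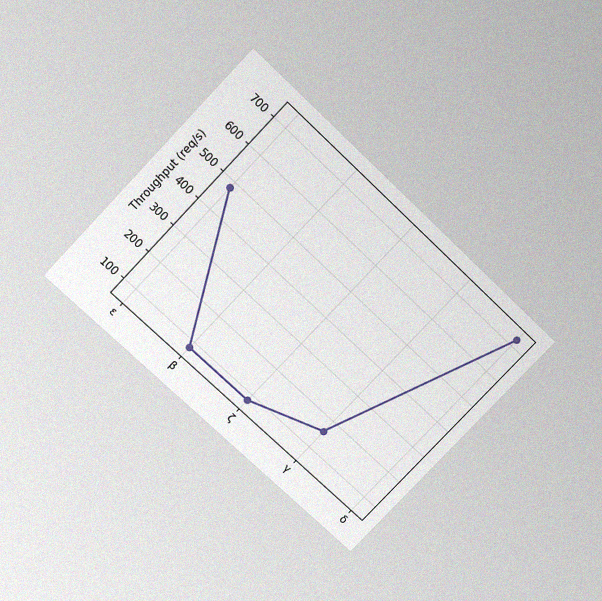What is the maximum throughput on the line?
720req/s

The chart is tilted about 43° clockwise and viewed slightly from above, with some photo noise. The highest point is at δ, and reading across to the y-axis gives 720req/s.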